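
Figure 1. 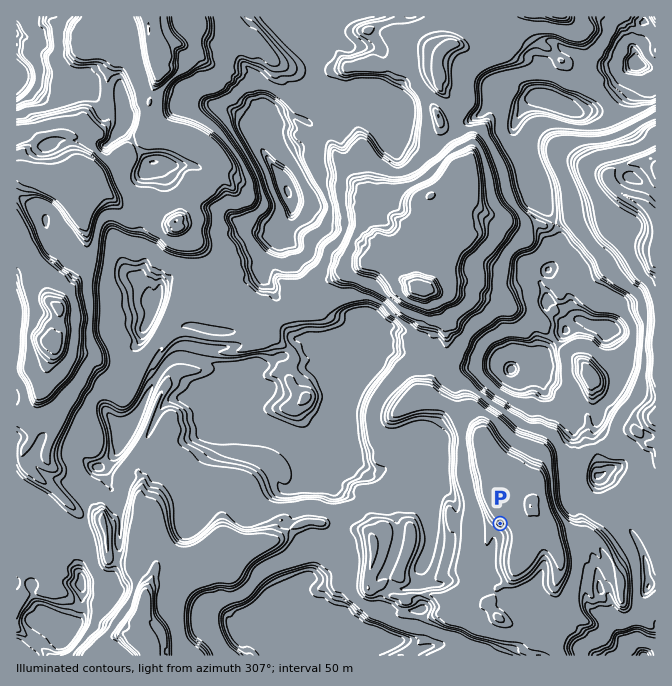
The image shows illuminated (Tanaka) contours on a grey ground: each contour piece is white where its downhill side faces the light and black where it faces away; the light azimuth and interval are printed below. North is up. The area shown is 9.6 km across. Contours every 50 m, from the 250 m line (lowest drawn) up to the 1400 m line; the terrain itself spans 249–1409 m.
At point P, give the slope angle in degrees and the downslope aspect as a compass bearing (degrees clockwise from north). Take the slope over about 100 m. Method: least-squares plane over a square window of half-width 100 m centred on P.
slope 32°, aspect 213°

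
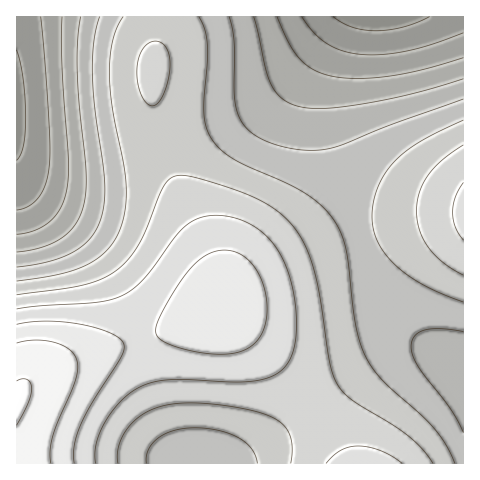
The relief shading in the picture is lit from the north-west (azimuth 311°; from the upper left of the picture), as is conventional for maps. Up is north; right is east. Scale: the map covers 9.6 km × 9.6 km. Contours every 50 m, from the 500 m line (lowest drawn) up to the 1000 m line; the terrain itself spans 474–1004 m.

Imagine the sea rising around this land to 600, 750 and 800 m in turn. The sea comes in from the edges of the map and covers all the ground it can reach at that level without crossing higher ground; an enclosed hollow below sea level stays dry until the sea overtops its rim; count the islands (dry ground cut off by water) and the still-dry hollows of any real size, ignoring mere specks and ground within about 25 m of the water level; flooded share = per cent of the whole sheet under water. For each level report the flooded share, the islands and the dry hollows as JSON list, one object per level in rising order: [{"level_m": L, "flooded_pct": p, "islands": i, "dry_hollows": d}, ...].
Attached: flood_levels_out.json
[{"level_m": 600, "flooded_pct": 10, "islands": 0, "dry_hollows": 0}, {"level_m": 750, "flooded_pct": 42, "islands": 0, "dry_hollows": 0}, {"level_m": 800, "flooded_pct": 64, "islands": 0, "dry_hollows": 0}]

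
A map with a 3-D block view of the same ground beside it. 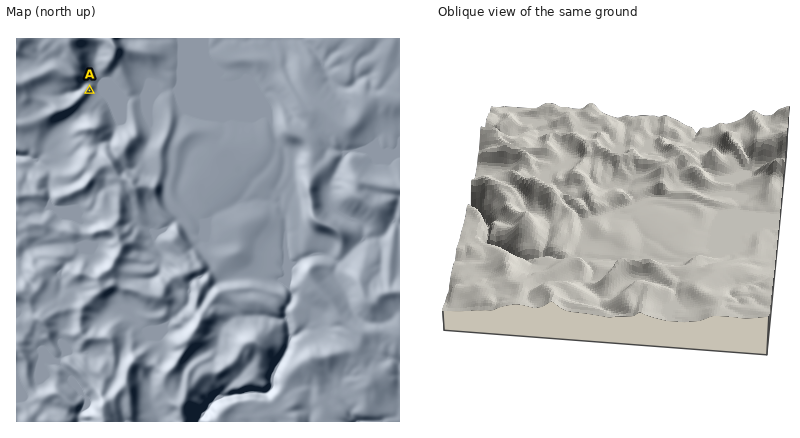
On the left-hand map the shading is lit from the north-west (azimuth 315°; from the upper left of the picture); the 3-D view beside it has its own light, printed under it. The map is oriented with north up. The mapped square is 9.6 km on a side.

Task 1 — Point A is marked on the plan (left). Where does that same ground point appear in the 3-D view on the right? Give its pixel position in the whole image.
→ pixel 743 160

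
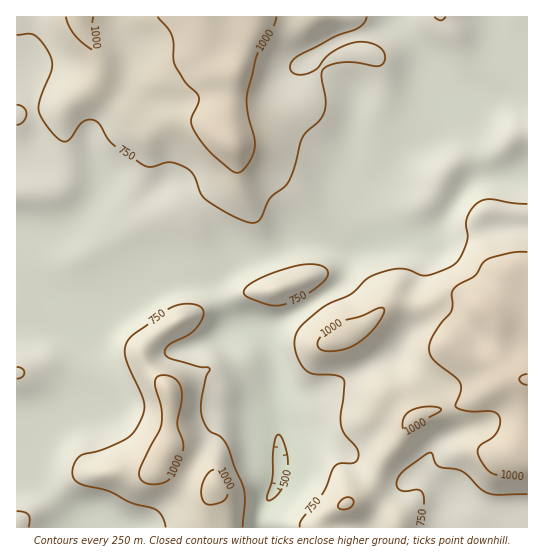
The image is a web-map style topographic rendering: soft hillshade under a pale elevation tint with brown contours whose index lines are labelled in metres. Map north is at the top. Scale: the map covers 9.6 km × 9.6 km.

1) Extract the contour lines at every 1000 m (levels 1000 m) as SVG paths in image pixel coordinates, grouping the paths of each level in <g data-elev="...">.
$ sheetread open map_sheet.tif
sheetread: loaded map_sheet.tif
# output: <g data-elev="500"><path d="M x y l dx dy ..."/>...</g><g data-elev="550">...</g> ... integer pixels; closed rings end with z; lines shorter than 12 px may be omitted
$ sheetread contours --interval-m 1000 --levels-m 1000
<g data-elev="1000"><path d="M339 509l6 0 6-2 3-4-1-4-4-2-6 2-5 6z"/><path d="M209 505l13-3 4-4 2-4 0-7-3-8-6-7-4-2-4 1-4 3-5 13 0 12 3 4z"/><path d="M146 483l13 1 10-5 14-29 0-8-6-19 5-22-1-11-4-10-10-5-8 1-4 5 1 8 5 18 1 14-2 9-20 40 0 8z"/><path d="M404 430l3 1 4-2 29-18 1-2-6-2-9 0-16 4-7 8-1 7z"/><path d="M322 350l7 1 12-1 16-7 11-8 8-9 8-12 0-5-6-1-16 8-17 4-7 3-15 11-4 5-1 7z"/><path d="M527 252l-16 1-24 6-4 4-8 12-20 12-3 6 1 12-2 6-17 23-4 8-1 7 1 6 4 5 21 17 5 6 1 7-6 15 1 2 13 4 24 1 4 1 2 4 1 8-3 8-6 5-10 7-3 4 0 6 7 11 5 6 5 3 32 3"/><path d="M66 17l3 9 6 10 10 9 9 5 2-3-4-18 1-12"/><path d="M158 17l10 12 4 6 2 8-1 16 2 7 10 16 14 15-1 6-7 16 2 10 8 12 10 12 19 16 7 4 4-1 5-5 8-16 1-10-7-28-1-19 10-39 15-25 4-13"/></g>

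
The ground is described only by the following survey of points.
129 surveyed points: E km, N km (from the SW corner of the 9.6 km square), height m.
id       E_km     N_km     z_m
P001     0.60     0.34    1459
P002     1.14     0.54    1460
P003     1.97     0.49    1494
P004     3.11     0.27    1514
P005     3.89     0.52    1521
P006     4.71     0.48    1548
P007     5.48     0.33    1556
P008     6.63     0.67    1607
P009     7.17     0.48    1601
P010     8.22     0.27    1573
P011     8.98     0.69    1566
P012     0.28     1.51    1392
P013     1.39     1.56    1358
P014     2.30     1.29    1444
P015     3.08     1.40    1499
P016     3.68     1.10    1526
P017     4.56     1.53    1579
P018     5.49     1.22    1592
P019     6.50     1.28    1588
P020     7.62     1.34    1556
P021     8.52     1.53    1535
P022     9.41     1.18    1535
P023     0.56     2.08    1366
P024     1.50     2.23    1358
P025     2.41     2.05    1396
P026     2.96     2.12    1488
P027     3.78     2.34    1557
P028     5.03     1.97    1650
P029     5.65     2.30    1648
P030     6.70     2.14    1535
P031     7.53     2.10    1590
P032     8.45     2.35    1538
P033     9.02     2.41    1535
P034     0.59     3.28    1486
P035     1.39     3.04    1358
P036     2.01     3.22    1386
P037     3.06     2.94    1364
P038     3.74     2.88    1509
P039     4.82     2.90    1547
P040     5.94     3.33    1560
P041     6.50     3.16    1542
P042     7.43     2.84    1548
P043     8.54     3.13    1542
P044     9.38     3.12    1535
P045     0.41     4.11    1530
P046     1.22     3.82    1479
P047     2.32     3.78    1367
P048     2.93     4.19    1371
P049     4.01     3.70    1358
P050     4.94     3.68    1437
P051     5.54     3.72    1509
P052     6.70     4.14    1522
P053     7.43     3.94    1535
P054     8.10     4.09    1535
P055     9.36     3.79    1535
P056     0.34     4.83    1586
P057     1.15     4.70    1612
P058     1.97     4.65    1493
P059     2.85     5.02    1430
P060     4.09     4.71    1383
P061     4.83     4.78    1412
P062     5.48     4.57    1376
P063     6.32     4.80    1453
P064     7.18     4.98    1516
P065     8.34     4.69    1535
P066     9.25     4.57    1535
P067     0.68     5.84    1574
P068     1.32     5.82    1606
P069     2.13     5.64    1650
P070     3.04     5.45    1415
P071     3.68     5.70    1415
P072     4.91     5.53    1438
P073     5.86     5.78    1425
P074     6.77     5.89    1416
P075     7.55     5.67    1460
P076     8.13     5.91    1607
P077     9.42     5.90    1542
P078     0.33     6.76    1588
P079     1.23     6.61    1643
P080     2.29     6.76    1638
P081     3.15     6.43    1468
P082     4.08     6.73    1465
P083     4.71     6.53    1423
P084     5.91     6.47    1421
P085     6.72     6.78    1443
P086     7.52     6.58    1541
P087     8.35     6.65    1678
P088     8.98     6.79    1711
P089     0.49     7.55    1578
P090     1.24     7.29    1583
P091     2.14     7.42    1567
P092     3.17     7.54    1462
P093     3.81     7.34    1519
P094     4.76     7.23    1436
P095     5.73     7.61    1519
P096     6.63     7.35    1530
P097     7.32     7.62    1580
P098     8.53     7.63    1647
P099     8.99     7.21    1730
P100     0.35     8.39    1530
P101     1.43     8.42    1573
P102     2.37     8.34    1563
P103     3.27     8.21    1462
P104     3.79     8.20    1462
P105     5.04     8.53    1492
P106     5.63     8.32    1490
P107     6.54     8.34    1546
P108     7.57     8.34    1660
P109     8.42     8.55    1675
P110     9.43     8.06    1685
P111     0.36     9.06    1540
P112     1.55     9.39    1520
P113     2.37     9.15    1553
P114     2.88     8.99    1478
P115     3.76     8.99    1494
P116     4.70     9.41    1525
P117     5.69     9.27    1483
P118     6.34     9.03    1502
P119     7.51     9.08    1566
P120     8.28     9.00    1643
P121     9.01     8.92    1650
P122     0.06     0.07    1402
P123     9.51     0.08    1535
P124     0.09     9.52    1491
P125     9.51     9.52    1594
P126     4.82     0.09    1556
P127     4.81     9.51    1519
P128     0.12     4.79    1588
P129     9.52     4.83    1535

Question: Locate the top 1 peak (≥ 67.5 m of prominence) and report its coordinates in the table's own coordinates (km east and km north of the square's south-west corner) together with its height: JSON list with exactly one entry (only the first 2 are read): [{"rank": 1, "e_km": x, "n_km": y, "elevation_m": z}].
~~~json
[{"rank": 1, "e_km": 8.99, "n_km": 7.11, "elevation_m": 1733}]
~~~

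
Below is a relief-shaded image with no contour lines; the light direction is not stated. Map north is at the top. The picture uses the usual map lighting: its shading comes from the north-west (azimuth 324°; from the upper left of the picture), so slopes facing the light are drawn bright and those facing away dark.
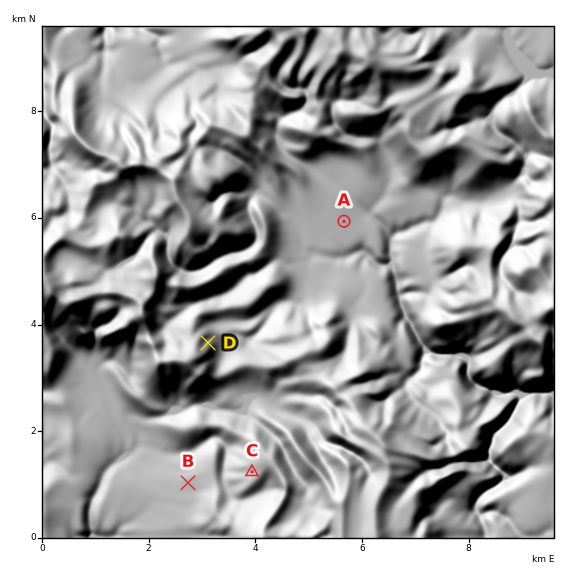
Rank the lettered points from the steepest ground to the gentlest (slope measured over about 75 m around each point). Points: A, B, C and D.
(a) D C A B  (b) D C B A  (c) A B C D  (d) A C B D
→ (b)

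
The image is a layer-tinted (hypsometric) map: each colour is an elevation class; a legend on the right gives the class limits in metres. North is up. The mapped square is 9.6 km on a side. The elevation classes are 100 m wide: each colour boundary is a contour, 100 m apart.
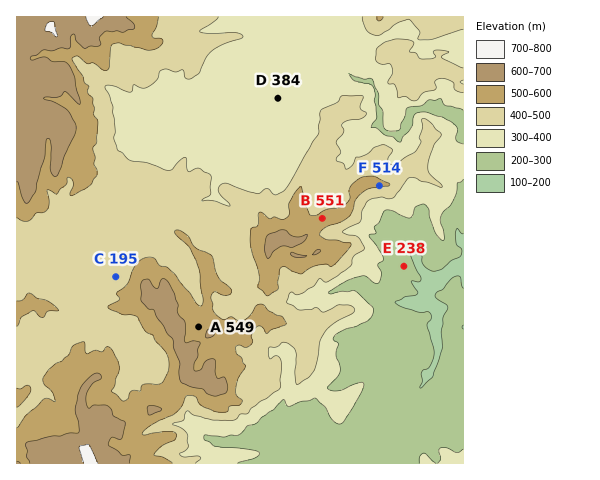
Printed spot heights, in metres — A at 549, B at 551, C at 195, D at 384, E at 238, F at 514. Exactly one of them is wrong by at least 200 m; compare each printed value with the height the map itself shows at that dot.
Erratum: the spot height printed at C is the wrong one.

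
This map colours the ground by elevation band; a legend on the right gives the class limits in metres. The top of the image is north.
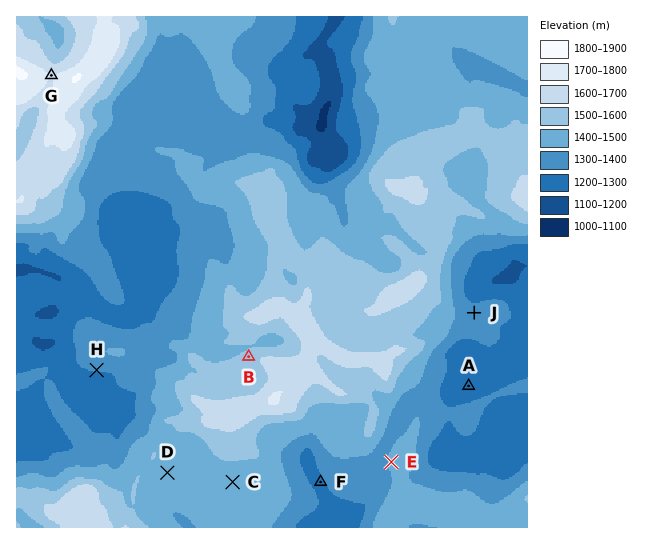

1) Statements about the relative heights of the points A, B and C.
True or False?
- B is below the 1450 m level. False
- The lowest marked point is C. False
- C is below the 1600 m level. True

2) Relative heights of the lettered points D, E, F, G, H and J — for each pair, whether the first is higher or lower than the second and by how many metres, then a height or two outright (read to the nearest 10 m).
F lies lower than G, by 410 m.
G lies higher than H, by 380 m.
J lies lower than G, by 360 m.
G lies higher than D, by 270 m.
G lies higher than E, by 260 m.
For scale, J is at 1330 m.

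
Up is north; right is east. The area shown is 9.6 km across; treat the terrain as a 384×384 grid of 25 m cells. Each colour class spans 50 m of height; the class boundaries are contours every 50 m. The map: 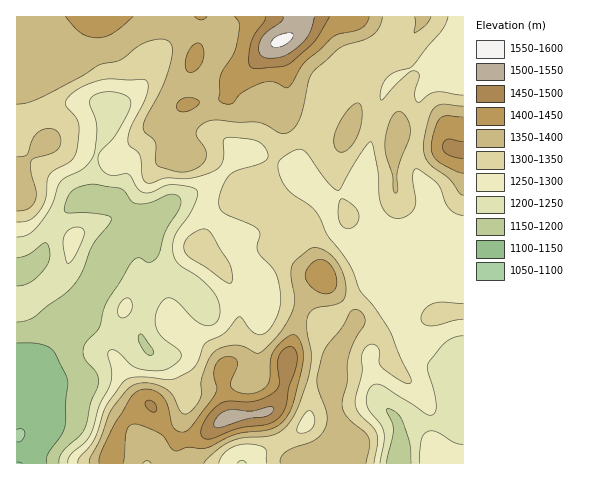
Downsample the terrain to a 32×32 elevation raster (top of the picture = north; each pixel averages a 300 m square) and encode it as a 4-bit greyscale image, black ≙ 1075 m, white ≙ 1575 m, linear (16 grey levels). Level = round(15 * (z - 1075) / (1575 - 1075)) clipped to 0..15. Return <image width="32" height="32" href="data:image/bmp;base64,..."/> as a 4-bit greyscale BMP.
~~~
<image width="32" height="32" href="data:image/bmp;base64,Qk12AgAAAAAAAHYAAAAoAAAAIAAAACAAAAABAAQAAAAAAAACAAATCwAAEwsAABAAAAAAAAAAAAAAABEREQAiIiIAMzMzAERERABVVVUAZmZmAHd3dwCIiIgAmZmZAKqqqgC7u7sAzMzMAN3d3QDu7u4A////ABI1eaqYmZl2ZomZmZdDRmYRI1eqmZqrmHd4iZqYU0ZlESI1mqqqrMu6mHeZh1RVVRESNYqruZvd3cl3mHVEVVURIjRpq6iJu7zLiJhlRWZVESIzV5mHiaqZu5iYdVZmVREiNFZmZniqmbyYmHZ3ZVUiIzRVVEVompm8qJl3d2VVIiM0VURWZ4iIm5iZd3ZmVTMzNEVEZ2Znd4mXiYd2ZmZEMzNFVWZVV3Z4mHiHZnd3VEMzRVRVVFZ2aJmYh2Znd0RUMzRUVUVnZmiaqHZmZmY0VUM0RFVWd2Z4m6h3ZmZmQ0VTM0RFZ3dneJqXZ2ZmZkRFVDMzRnd2Z3iIdmZmZmZlRVQzM0V3dmd4h3dmZmZmdkRERDM0Znd3iId3dmdmZphUMzNENFZ3iIh2d3Z4dneYZEM0VVRWd4iHZndmiHZ4mHVUVWd3d3d3dmZ3Zoh3iYiHZWZomZh3d3Znd3eIeKuIiHVmeJmYdmd3d4h3iYm7iIh2VniZmHd3iHeJh4mJu4iHdVV5mZiIiJmHiYeJiKqId2VFaJqqqpmqh3iHeHiYmYdmVWeaqqqpqpd3h3d3d5mZh3d3iaqqqqqYd3d3dmaZmpiIh4mqqrzLqYd4h3dmmZmZmYiJqpq97bqYeIh3ZpmZqqmYiZqarO7bqZiIh2aZmqqqmZmqqqvN7Luph4h2"/>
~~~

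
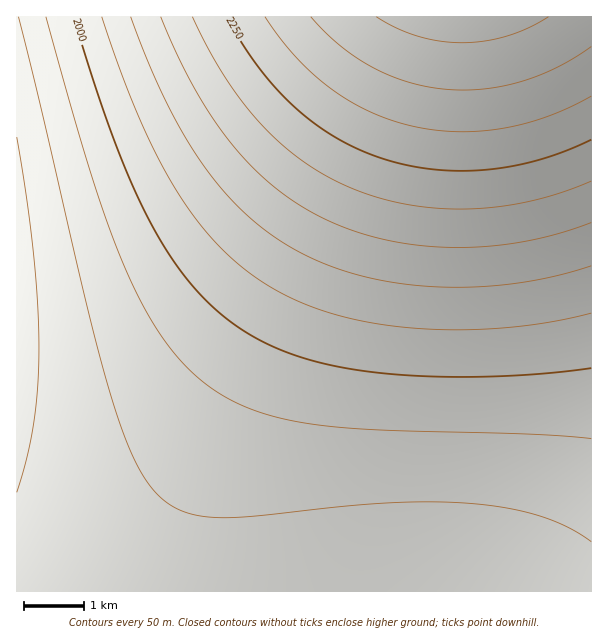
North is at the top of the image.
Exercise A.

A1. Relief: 1830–2420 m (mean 2040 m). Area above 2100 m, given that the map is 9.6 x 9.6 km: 28.3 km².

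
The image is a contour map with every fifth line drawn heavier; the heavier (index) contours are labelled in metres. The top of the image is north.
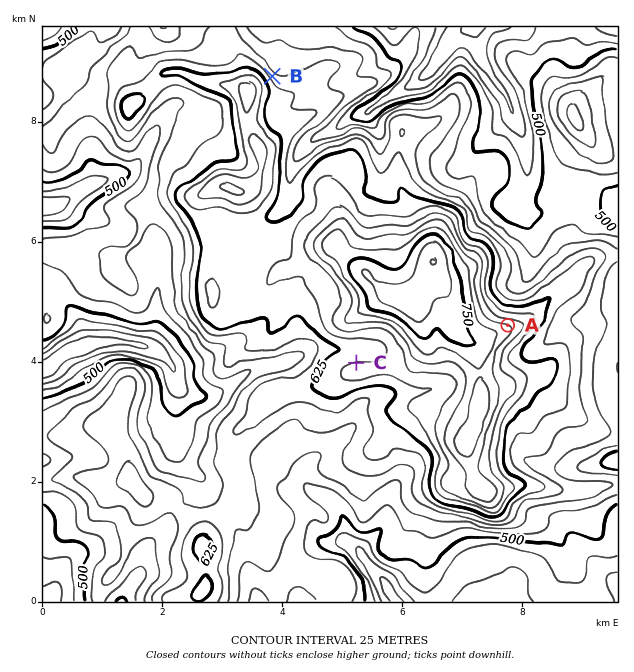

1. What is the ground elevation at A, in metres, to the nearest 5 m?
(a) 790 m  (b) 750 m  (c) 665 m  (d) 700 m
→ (d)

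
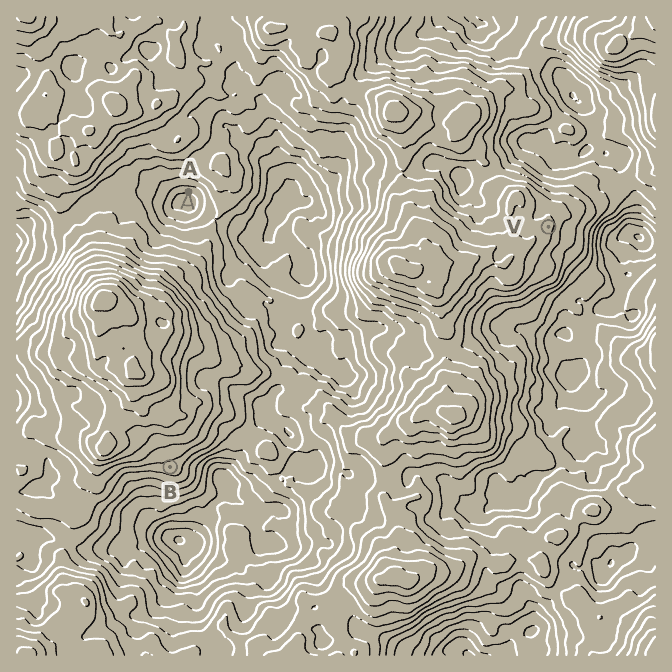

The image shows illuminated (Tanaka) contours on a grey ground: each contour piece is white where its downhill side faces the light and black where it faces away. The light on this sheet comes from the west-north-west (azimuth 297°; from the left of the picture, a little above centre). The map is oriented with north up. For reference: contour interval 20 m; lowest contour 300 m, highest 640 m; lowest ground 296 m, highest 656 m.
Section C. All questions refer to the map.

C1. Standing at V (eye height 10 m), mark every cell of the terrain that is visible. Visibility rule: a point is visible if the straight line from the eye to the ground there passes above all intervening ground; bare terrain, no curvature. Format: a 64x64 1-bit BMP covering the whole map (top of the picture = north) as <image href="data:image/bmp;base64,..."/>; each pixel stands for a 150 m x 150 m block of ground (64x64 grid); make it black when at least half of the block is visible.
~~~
<image width="64" height="64" href="data:image/bmp;base64,Qk0+AgAAAAAAAD4AAAAoAAAAQAAAAEAAAAABAAEAAAAAAAACAAATCwAAEwsAAAIAAAAAAAAA////AAAAAAAAAAAAAAAAfwAAAAAAAAAfAAAAAAAAAB8AAAAAAAAAHwAAAAAAAABvAAAAAAAAAM8AAAAAAAAAhwAAAAAAAAAGAAAAAABwAAAAAAAAAD34AAAAAAAAB/gAAAAAAAADuAAAAAAAAAH/AAAAAAAAAP8AAAAAAAAAe8AAAAAAAAAf8AAAAAAAAA/+AAAAAAAAB/4AAAAAAAAD/wAAAAAAAB/9AAAAAAAAH/8AAAAAAAAefwAAAAAAAd/vAAAAAAAB//8AAAAAAB9z/wAAAAAAP5H/AAAAAAAf4P8AAAAAAA/g+wAAAAAAB/B3AAAAAAAB4H8AAAAAAAAA/wAAAAAAAAD/AAAAAAAAAP8AAAAAAAAA/wAAAAAAAAB/AAAAAAAAAA8AAAAAADAATwAAAAAAIAAHAAAAAAAkOAcAAAAAAFouAwAAAAAAP2EBAAAAAAB8/wEAAAAAAHxvAQAAAAAAeH8DAAAAAABgf4MAAAAAAEB4HwAAAAAAAAAPAAAAAAAAAA8AAAAAAAAADwAAAAAAAAAHAAAAAAAAAB8AAAAAAAAD/wAAAAAGAAf/AAAAAAcH/H8AAAAAAwf8PwAgAAAAAeB/AAAAAAAA4H8AAAAAAAAg/wAAAAAAAAP/AAAAAAAAD/8AAAAAAAAP/wAAAAAAAA/HAAAAAAAAAINgAAAAAAAAAw=="/>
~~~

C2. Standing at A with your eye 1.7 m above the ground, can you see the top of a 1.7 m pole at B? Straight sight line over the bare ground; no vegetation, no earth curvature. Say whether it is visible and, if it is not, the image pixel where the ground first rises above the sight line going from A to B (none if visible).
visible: false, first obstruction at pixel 187 221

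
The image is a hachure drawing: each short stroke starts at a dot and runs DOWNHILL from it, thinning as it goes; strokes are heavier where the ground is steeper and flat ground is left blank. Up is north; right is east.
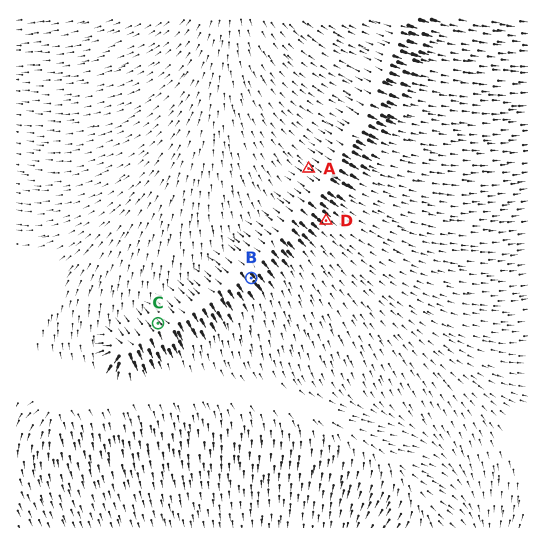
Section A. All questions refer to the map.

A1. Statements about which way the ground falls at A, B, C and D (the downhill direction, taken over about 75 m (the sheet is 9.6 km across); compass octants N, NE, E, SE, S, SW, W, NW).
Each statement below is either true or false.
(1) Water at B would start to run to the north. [false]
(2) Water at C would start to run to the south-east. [false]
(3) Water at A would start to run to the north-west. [true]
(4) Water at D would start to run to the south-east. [true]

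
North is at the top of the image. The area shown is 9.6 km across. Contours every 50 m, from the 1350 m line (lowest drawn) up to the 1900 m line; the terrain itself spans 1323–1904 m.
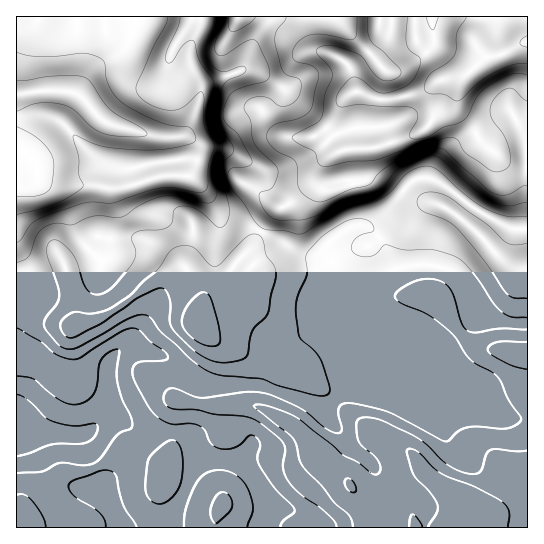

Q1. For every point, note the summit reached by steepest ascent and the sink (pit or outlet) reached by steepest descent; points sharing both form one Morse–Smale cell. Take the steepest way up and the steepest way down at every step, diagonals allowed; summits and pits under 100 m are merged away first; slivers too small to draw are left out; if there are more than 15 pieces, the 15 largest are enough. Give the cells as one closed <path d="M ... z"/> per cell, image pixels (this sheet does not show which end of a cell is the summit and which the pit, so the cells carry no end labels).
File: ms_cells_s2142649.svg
<path d="M527 16l-510 0-1 258 19-1 27-9 3 3 10 32 0 26 2 0 20-5 13-7 45-33 15-8 15-4 16 23 2 11-4 21 5 11 0 9-5 11-15 17 11 10 11 4 59 2 37 13 20 12 29-29 7-4 7 0 20 8 21 1-13-22-9-5 3-3 0-17-6-12-26-30 5-9 9-7 26-14 16-4 22 0 12 3 9 4 9 9 18 34 25 8 22 0z"/><path d="M433 265l-22 0-16 4-26 14-14 15 1 4 25 27 6 12 0 17-3 3 9 5 13 22-21-1-20-8-7 0-7 4-29 29-20-12-37-13-59-2-11-4-12-9-10 15 3 12 30 6 48 0 37 19 56 55 20 28 6 21 154 0 1-203-22-2-25-8-18-34-9-9z"/><path d="M62 264l-27 9-19 2 0 252 295 1 0-7-9-8-21-5-10 0-18-31-12-14-40-7-8-17-4-4-8-3-24 0-15 3-27-16-16 2 6-11 3-11 1-37 12-14 4-3 6 0 30 10 24 16 18-24 1-13-5-11 4-26-4-11-11-15-3-3-4 0-11 4-23 13-37 28-13 7-22 5 0-26-10-32z"/><path d="M131 345l-6 0-4 3-12 14-1 37-7 21 18 0 23 15 15-3 24 0 8 3 4 4 8 17 40 7 12 14 18 31 10 0 21 5 9 8 2 7 59-1-1-10-11-20-13-18-50-51-27-16-16-7-48 0-29-5-4-13 11-16-11-10-12-6z"/>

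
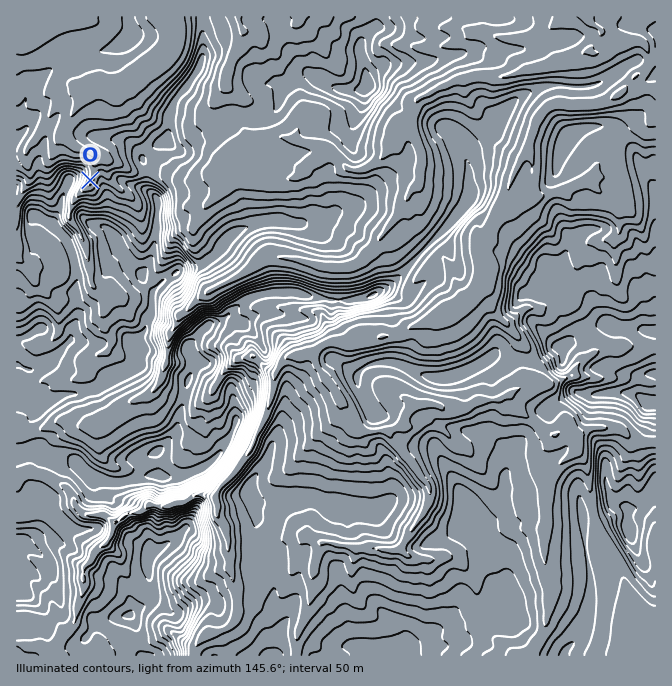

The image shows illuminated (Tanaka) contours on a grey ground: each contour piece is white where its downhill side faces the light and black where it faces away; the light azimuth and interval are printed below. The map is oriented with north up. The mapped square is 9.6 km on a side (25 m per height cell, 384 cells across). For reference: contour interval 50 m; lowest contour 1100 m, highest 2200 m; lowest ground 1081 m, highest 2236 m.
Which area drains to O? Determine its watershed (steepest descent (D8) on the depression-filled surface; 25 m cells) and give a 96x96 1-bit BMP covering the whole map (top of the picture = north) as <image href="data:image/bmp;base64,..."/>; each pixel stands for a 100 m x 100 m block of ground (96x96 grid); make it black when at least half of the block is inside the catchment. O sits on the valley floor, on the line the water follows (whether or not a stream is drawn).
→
<image width="96" height="96" href="data:image/bmp;base64,Qk2+BAAAAAAAAD4AAAAoAAAAYAAAAGAAAAABAAEAAAAAAIAEAAATCwAAEwsAAAIAAAAAAAAA////AAAAAAAAAAAAAAAAAAAAAAAAAAAAAAAAAAAAAAAAAAAAAAAAAAAAAAAAAAAAAAAAAAAAAAAAAAAAAAAAAAAAAAAAAAAAAAAAAAAAAAAAAAAAAAAAAAAAAAAAAAAAAAAAAAAAAAAAAAAAAAAAAAAAAAAAAAAAAAAAAAAAAAAAAAAAAAAAAAAAAAAAAAAAAAAAAAAAAAAAAAAAAAAAAAAAAAAAAAAAAAAAAAAAAAAAAAAAAAAAAAAAAAAAAAAAAAAAAAAAAAAAAAAAAAAAAAAAAAAAAAAAAAAAAAAAAAAAAAAAAAAAAAAAAAAAAAAAAAAAAAAAAAAAAAAAAAAAAAAAAAAAAAAAAAAAAAAAAAAAAAAAAAAAAAAAAAAAAAAAAAAAAAAAAAAAAAAAAAAAAAAAAAAAAAAAAAAAAAAAAAAAAAAAAAAAAAAAAAAAAAAAAAAAAAAAAAAAAAAAAAAAAAAAAAAAAAAAAAAAAAAAAAAAAAAAAAAAAAAAAAAAAAAAAAAAAAAAAAAAAAAAAAAAAAAAAAAAAAAAAAAAAAAAAAAAAAAAAAAAAAAAAAAAAAAAAAAAAAAAAAAAAAAAAAAAAAAAAAAAAAAAAAAAAAAAAAA8AAAAAAAAAAAAAAD/wAAAAAAAAAAAAAD/+AAAAAAAAAAAAAD//gAAAAAAAAAAAAD//4AAAAAAAAAAAAAP/8AAAAAAAAAAAAAH/+AAAAAAAAAAAAAD/+AAAAAAAAAAAAAB/8AAAAAAAAAAAAAA/8AAAAAAAAAAAAAA/+AAAAAAAAAAAAAAf/AAAAAAAAAAAAAAf/AAAAAAAAAAAAAAf/AAAAAAAAAAAAAAf/gAAAAAAAAAAAAAf/gAAAAAAAAAAAAAf/gAAAAAAAAAAAAAf/AAAAAAAAAAAAAAf+AAAAAAAAAAAAAAf+AAAAAAAAAAAAAAf8AAAAAAAAAAAAAAf4AAAAAAAAAAAAAA/wAAAAAAAAAAAAAA/wAAAAAAAAAAAAAA/gAAAAAAAAAAAAAB/AAAAAAAAAAAAAAD/AAAAAAAAAAAAAAD/AAAAAAAAAAAAAAD/AAAAAAAAAAAAAAB/AAAAAAAAAAAAAAB/AAAAAAAAAAAAAAB/AAAAAAAAAAAAAAA+AAAAAAAAAAAAAAA4AAAAAAAAAAAAAAAAAAAAAAAAAAAAAAAAAAAAAAAAAAAAAAAAAAAAAAAAAAAAAAAAAAAAAAAAAAAAAAAAAAAAAAAAAAAAAAAAAAAAAAAAAAAAAAAAAAAAAAAAAAAAAAAAAAAAAAAAAAAAAAAAAAAAAAAAAAAAAAAAAAAAAAAAAAAAAAAAAAAAAAAAAAAAAAAAAAAAAAAAAAAAAAAAAAAAAAAAAAAAAAAAAAAAAAAAAAAAAAAAAAAAAAAAAAAAAAAAAAAAAAAAAAAAAAAAAAAAAAAAAAAAAAAAAAAAAAAAAAAAAAAAAAAAAAAAAAAAAAAAAAAAAAAAAAAAAAAAAAAAAAAAAAAAAAAAAAAAAAAAAAAAAAAAAAAAAAAAAAAAAAAAAAAAAAAAAAAAAA="/>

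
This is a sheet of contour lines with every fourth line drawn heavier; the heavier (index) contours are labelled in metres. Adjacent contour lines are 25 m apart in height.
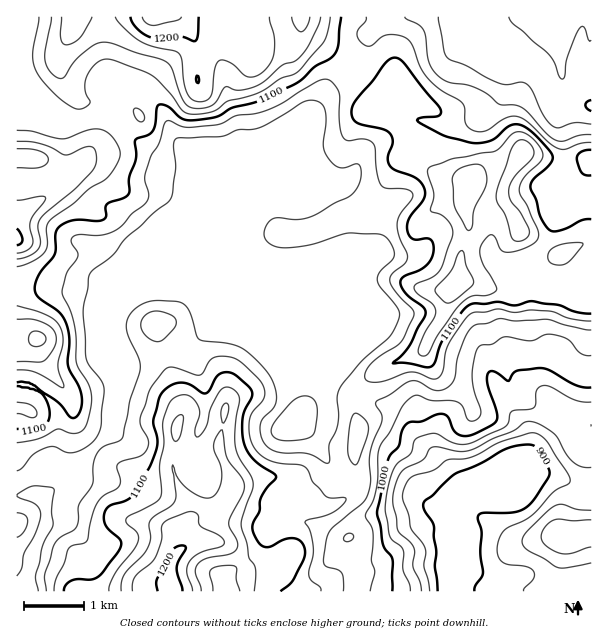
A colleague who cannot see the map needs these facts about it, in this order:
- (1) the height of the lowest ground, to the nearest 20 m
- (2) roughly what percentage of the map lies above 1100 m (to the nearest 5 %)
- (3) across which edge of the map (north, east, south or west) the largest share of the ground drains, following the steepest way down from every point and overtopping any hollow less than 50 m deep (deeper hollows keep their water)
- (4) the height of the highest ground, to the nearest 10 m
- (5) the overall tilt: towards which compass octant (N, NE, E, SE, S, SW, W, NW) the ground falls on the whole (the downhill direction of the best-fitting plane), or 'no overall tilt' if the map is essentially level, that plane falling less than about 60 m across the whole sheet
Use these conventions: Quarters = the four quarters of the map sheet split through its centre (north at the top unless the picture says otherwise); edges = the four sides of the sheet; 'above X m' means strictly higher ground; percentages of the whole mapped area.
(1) The lowest ground is at about 880 m.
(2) Roughly 35 % of the ground is higher than 1100 m.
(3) Drainage is mainly to the south: more ground falls towards that edge than towards any other.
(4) The highest ground is at about 1230 m.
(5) Overall the map slopes down towards the south-east.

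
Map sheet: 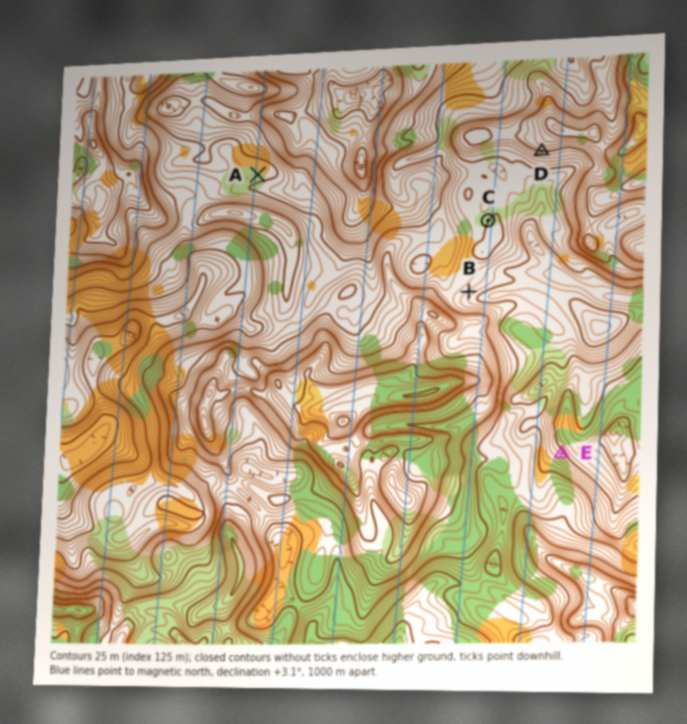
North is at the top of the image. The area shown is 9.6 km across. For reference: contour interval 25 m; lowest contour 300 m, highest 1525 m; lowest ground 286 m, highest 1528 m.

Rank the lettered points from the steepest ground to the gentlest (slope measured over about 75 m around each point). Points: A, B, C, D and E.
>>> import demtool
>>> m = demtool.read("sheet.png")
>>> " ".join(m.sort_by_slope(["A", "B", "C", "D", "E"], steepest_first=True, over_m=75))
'D E B C A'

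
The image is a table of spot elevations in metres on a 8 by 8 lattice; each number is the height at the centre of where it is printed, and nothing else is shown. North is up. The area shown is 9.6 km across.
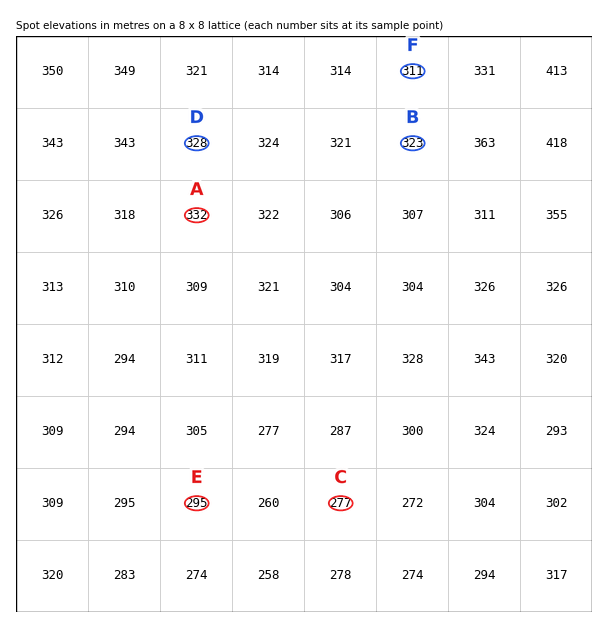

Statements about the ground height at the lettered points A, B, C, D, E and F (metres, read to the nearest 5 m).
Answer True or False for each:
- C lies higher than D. False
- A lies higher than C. True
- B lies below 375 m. True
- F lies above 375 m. False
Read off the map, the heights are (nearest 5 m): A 330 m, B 325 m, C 275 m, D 330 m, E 295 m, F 310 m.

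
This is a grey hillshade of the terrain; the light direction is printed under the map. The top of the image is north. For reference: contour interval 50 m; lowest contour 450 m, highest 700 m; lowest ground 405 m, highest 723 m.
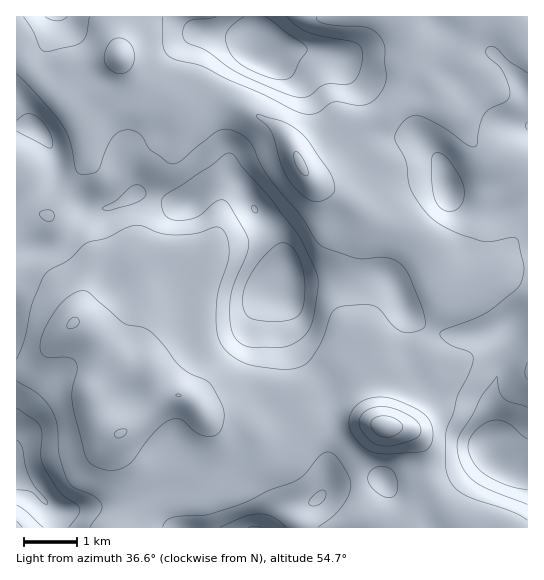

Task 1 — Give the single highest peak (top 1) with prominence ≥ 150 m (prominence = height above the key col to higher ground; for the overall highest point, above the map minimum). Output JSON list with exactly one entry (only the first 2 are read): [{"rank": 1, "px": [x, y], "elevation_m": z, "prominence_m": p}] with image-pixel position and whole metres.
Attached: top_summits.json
[{"rank": 1, "px": [386, 426], "elevation_m": 723, "prominence_m": 318}]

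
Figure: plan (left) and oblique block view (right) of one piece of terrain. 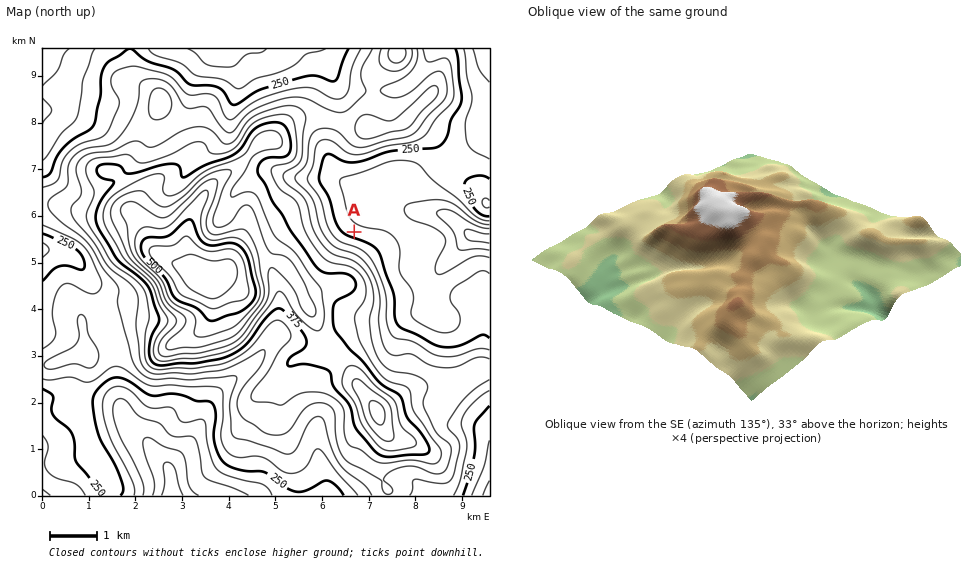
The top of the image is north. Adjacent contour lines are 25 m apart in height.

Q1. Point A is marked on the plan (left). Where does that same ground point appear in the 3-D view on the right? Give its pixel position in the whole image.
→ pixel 815 268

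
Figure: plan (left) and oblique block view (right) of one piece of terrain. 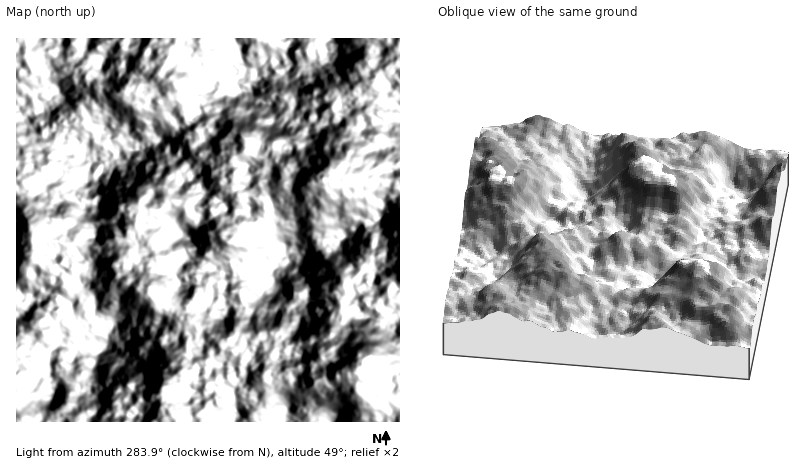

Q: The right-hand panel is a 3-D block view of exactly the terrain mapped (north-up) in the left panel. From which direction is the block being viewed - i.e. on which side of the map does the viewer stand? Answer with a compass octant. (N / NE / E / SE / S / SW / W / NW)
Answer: W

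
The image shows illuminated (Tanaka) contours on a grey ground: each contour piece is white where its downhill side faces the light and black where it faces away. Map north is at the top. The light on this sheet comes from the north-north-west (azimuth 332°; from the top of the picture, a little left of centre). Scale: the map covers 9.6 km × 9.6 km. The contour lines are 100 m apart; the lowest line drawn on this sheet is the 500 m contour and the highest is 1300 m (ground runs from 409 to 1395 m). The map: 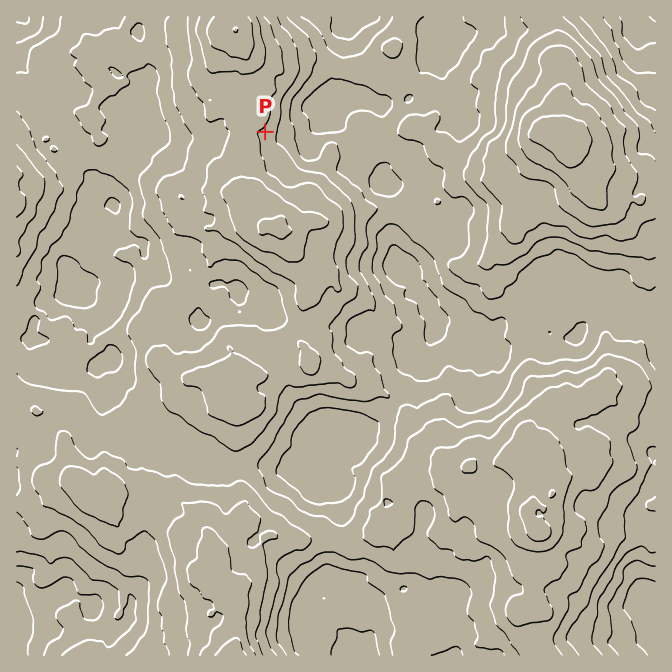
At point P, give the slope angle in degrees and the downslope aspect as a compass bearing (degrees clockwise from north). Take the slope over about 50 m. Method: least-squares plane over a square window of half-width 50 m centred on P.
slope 20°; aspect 125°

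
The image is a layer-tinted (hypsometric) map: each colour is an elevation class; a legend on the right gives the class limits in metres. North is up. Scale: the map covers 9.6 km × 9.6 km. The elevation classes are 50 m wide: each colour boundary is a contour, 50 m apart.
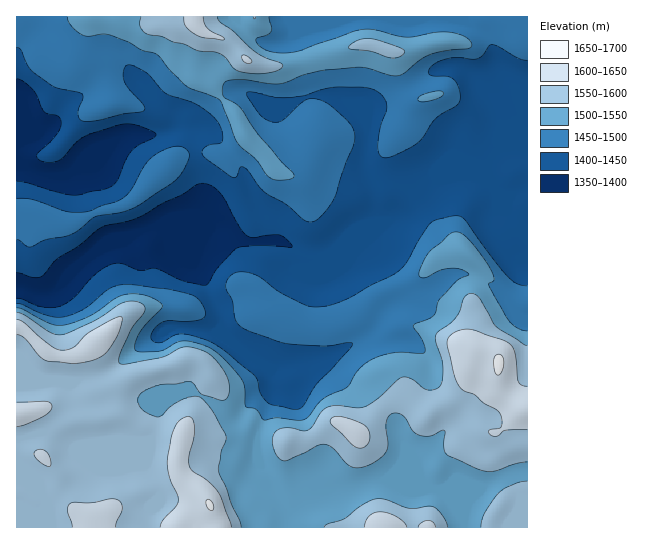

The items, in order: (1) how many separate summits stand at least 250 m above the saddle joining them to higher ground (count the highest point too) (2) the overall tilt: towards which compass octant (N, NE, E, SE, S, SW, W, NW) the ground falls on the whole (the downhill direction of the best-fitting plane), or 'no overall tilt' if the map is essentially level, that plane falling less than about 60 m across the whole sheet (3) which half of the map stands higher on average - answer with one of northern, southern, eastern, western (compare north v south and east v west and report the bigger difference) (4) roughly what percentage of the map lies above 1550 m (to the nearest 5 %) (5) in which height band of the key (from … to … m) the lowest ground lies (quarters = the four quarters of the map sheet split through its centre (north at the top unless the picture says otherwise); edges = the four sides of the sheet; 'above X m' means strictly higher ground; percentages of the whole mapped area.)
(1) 1 summit rises at least 250 m above its surroundings.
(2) On the whole the ground falls towards the north.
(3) On average the southern half of the map is the higher ground.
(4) About 25 % of the map lies above 1550 m.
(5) The lowest point is somewhere between 1350 and 1400 m.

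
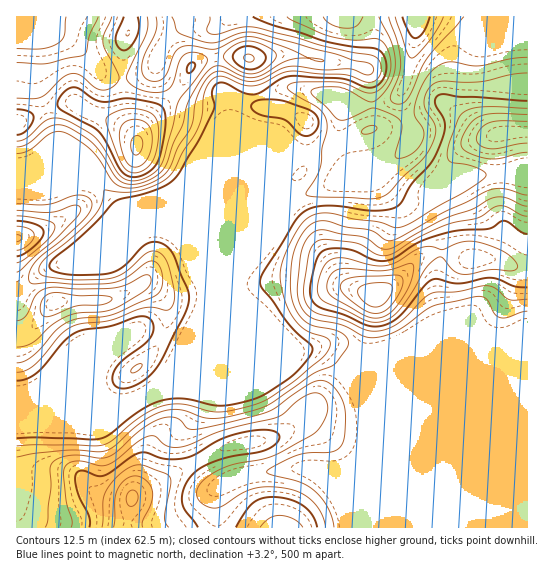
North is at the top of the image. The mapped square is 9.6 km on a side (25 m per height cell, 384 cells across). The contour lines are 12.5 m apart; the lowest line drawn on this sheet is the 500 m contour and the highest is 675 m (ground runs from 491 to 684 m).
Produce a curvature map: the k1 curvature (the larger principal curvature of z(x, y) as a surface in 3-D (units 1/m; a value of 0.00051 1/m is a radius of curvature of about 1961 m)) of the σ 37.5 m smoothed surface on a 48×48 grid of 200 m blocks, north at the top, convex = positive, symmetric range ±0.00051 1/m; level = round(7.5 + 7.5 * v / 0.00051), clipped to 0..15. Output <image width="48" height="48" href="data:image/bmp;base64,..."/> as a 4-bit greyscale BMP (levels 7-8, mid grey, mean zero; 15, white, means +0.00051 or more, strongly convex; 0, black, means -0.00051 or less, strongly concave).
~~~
<image width="48" height="48" href="data:image/bmp;base64,Qk32BAAAAAAAAHYAAAAoAAAAMAAAADAAAAABAAQAAAAAAIAEAAATCwAAEwsAABAAAAAAAAAAAAAAABEREQAiIiIAMzMzAERERABVVVUAZmZmAHd3dwCIiIgAmZmZAKqqqgC7u7sAzMzMAN3d3QDu7u4A////AHd3d3eKuXeIiIiIiIiamYh3iIiIiIh3iHeIiIiKyoiIiIiIiZmamIiIiIiIiIiIiHiIiZmKypiId3iZmZmZmIiIiIiIiIeIiHd3iamay6mYd3eJmZiZiIiHiIiIiHiIiId3i7qZu5qqh3d4iIiIiHeIiIiIh4iIiIiavcqZuomruod3iId3eIiHiIiIiIiIiKu83LqYq4iKzcuYiId3iJiHiIh4iIiIiKqpmYiIq6d3m97t3LmYmZiIiIeIiIiIiHiHiHZnnLl3eKvd3cupmYiIiIeIiIiIiHiHiHd3itypmZmaq6qYiIiIiHiIiIiIiHiHeId4iK3dupiJqrqpiYiIeIiIiIiIiIiIeIeIiJmqqHZ3ebzKmZiIiIiIiIiIiIeHiHiamIiIiHd3d4vMqYiHiIiIiIiIiJiIiIisuYiIiId3d3ecuYd4iIiIiIiIiKmIiIib3aiIiIh4iHd6uod3h3iHh4eHeKqId4iJrdqIiIh4h3d5mqh3iIiIiIiIiKuYd3eIicyIiIiIiHdoiJqIiIiIiIiIiJu4d3eId6ynd4h4h3eJh4mZiIiIiIiIiKvJZmiIdnu4eIh4iIiah2erqYh3h4iIh5vch3iZdnq5iIiHeIibl3esyph3d3iahnne3d3cmIqpiIh3d4mruqvN2ph3d3eKl3nP/////KqpmIiIiImrzM3d3Jh3iHd5qJvMzMzO/7qpmIiJmYmau83d78mImYdomLmZd3dnvtqYeIiJmZiImru7z/uIq7mJqtl3Z3d2e+uHd4eIiZiJq6mYjP2ZmszMyulnd3d3edyYh4iHeJmZupmXZ9/amqvLmP7JiIh3ibuYiIiHd4iaupmnVp38qpmIh///yIiIiJmIiIiId3ibuXiqd4i8qZmIiLze/ZiIeIiIiIiIh3ibuXeJl3eJqZmaqpiK3+uHeIiIiIiIiIiaqZh4mXeImZmbqYd3nO24eIiHh3eIeIiJiIh3iJmIiIirl4d3iaq8uYiIiIiIeIiIh3h3eJqYd3iah4d3iIed/KqoiIiIeJqph3d3eJq5d3iYh4iIh3eL/ty5iIiIeIiqiHd3iIi7l3iIh5iId3d77suYeIiHd3eZiId4iIeLuYiYd7mHd3ec3cmHiIiIh3eJiJiIiHd5u7qph8p1Z3m7vNqYmHeIh3ebmJqYmIdnmru7zOyXaKu7u8uZqHd4iHesupq7qodnmZq83c7cvN26qruYmpd5qqveyXiaqqmJqqqqqpq93duZmJu5iKuqvMzLqHeKl5u7upmIh4d5q6d4mIrNuGd4mZmHd3etpmm7qIiId4d4m4ZpqHev9zSLuXeId2fPyHi7h3iIiJmImpd6uGaO/Had2nZ6u97/2oiqiIiZmZmZiZd6yGaL//////7////+6pmaiHeIiYd3iIiKyXeczf///////tus2oiamHd4iId3d4mr2oiap3m8u7uph3d62od6qXd4iId3eIia3JmIh2eaqHiId3d6yYd5qoiIiIh4iId5zJmYmZh4mHeId3eLyHd4mZmZmQ=="/>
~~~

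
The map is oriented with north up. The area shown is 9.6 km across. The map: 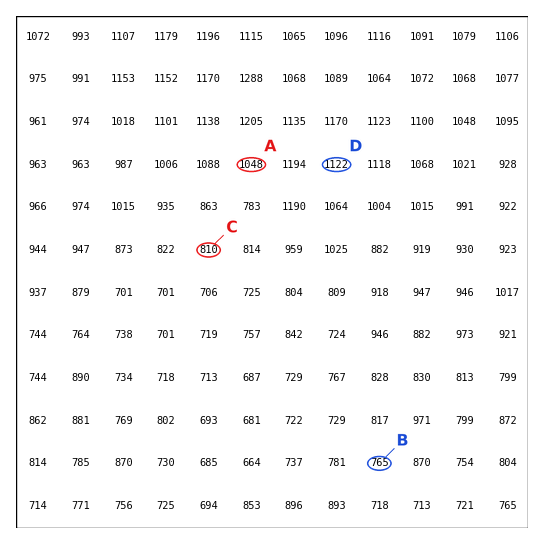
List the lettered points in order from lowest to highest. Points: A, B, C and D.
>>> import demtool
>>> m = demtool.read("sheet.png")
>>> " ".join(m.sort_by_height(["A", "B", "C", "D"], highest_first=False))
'B C A D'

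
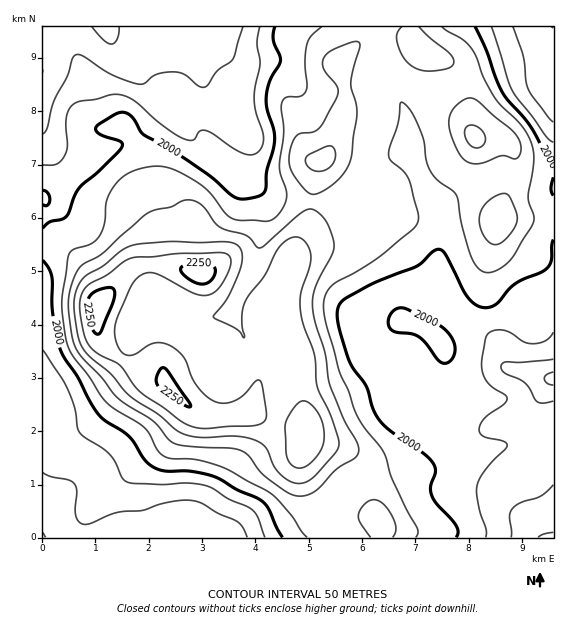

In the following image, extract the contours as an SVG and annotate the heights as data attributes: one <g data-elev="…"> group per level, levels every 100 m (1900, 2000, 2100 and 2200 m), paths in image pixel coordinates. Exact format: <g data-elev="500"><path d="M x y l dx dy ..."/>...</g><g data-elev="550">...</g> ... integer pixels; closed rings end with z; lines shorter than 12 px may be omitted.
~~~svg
<g data-elev="1900"><path d="M511 537l-1-21 2-7 9-7 20-6 12-11"/><path d="M43 473l9 4 17 3 6 4 2 8-1 23 2 6 5 3 8-1 26-11 24-1 25-8 23-3 12 3 16 10 20 8 6 6 4 10"/><path d="M553 401l-10 2-6-1-12-19-20-10-3-2-1-4 1-3 3-2 16 0 32-3"/><path d="M553 122l-20-24-5-9-5-33-10-29"/><path d="M243 27l-10 32-16 12-9 14-4 2-7-2-13-11-9-2-16 2-6 2-9 8-8 0-24-9-28-18-8-2-4 4-5 17-13 24-7 28-4 6"/></g><g data-elev="2000"><path d="M456 537l2-5-2-7-19-21-6-9 0-10 5-14-3-8-11-11-35-24-12-15-9-26-13-19-5-11-10-33-1-9 1-8 7-8 24-14 48-19 15-14 7-3 3 2 3 3 18 35 6 10 11 8 11 0 7-4 11-14 7-6 25-11 6-4 4-8 1-15 1-5"/><path d="M442 363l3 0 4-1 4-5 2-5-1-9-7-11-10-8-30-15-7-1-7 3-5 9 1 5 2 4 5 3 15 2 8 3 6 6 12 16z"/><path d="M43 260l6 8 3 8 0 35 8 37 39 67 6 6 24 15 16 24 10 8 10 3 24 0 22 4 9 4 17 11 23 10 8 8 9 20 6 9"/><path d="M43 204l4 1 3-5-2-7-5-3"/><path d="M553 196l-2-8 2-11"/><path d="M553 169l-22-42-29-35-16-43-11-22"/><path d="M275 27l-2 13 8 20-2 5-9 15-3 13 0 14 7 22 1 11-8 31-1 18-3 5-6 3-12 2-6 0-6-3-21-19-23-15-45-27-15-20-4-2-5-1-21 12-3 5 5 6 19 6 2 3-1 4-22 23-20 17-5 8-7 20-6 3-12 3-6 6"/></g><g data-elev="2100"><path d="M393 537l2-4 1-5-4-12-9-13-10-3-5 1-5 4-5 11 2 7 11 14"/><path d="M297 496l10-1 9-4 20-21 20-13 3-6-2-8-13-23-14-35-5-32-12-41 0-12 2-11 16-33 3-8-1-9-5-15-5-7-7-6-5-2-4 1-11 7-32 29-5 2-12-12-22-6-6-4-15-19-9-6-11-1-12 7-23 5-28 23-18 18-20 11-6 8-7 17-2 15 4 31 4 14 7 10 18 18 16 20 36 24 19 21 12 4 45 2 12 3 8 5 10 15 7 6 21 15z"/><path d="M492 244l5 0 7-3 8-9 5-9 0-7-2-7-6-13-4-3-8 2-8 5-6 7-3 7-1 7 2 10 6 9z"/><path d="M310 193l7 1 15-9 12-12 6-12 7-48-1-9-5-21 2-14 7-22-1-4-2-1-6 0-16 7-7 4-4 4-1 10 3 6 11 14 1 5-1 5-18 31-6 4-14 2-4 4-4 7-2 14 2 10 9 15z"/><path d="M469 163l12 0 22-7 13 3 4-4 1-6-2-9-6-8-34-30-8-4-7 2-9 7-5 8-1 8 2 12 6 15 6 8z"/><path d="M402 27l-5 6 0 8 5 14 7 9 8 5 10 2 16-1 8-3 3-6-3-6-22-18-10-10"/></g><g data-elev="2200"><path d="M298 468l7-1 10-8 6-10 3-10-1-14-4-10-7-10-8-4-4 1-5 5-7 10-3 8 2 32 4 7z"/><path d="M198 428l54-2 11-3 3-4 0-6-5-32-2-1-3 1-12 14-9 6-10 2-9-1-9-6-10-9-5-10-7-18-9-10-11-5-9-1-8 2-13 9-10 1-5-5-4-7-1-9 0-9 16-38 4-7 6-5 7-2 8 1 37 19 8 2 7 0 8-4 8-10 6-14 0-10-5-4-8 0-40 1-48 5-22 16-18 9-6 8-3 8 0 9 5 30 4 7 7 6 24 13 14 20 8 8 41 29z"/></g>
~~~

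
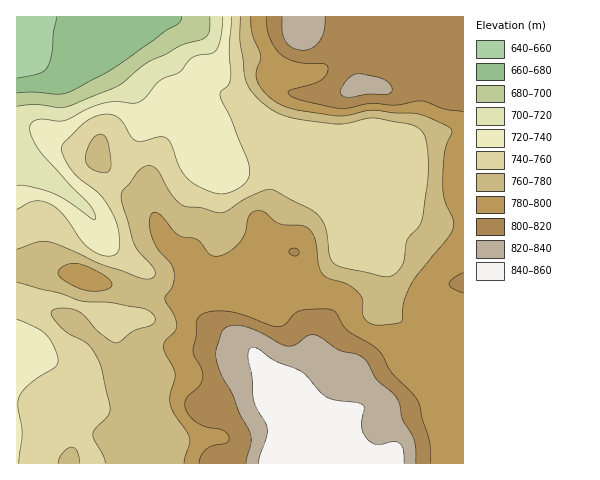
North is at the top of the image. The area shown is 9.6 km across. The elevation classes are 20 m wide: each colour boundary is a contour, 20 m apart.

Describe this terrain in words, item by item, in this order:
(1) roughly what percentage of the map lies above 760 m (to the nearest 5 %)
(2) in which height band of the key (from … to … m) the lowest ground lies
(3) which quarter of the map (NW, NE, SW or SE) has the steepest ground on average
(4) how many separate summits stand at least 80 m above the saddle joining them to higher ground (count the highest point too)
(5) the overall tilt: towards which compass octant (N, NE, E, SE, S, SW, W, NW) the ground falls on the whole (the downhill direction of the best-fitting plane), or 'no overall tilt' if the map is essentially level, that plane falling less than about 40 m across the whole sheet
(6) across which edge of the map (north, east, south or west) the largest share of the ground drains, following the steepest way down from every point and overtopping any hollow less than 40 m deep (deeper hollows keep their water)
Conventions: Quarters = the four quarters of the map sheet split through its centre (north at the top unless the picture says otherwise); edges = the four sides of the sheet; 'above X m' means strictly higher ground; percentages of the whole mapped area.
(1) About 60 % of the map lies above 760 m.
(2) The lowest ground lies in the 640–660 m band.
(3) Slopes are steepest in the north-west quarter.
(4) There is 1 summit with 80 m or more of prominence.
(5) On the whole the ground falls towards the north-west.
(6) Most of the ground drains across the northern edge.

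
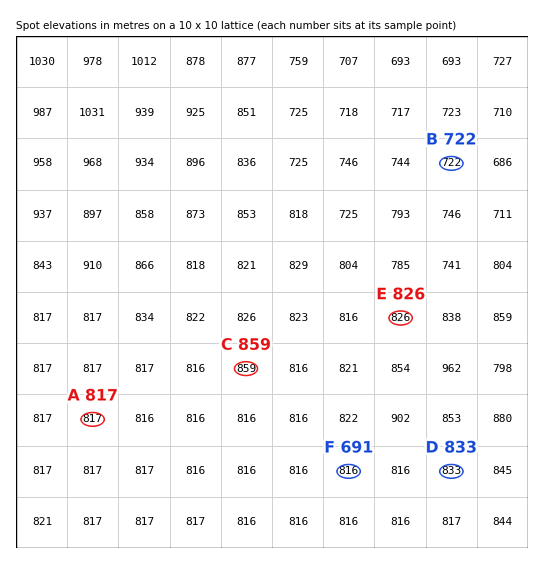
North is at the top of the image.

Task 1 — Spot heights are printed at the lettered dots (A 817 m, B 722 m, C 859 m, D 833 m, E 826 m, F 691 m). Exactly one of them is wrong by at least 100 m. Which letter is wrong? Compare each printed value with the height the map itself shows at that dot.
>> F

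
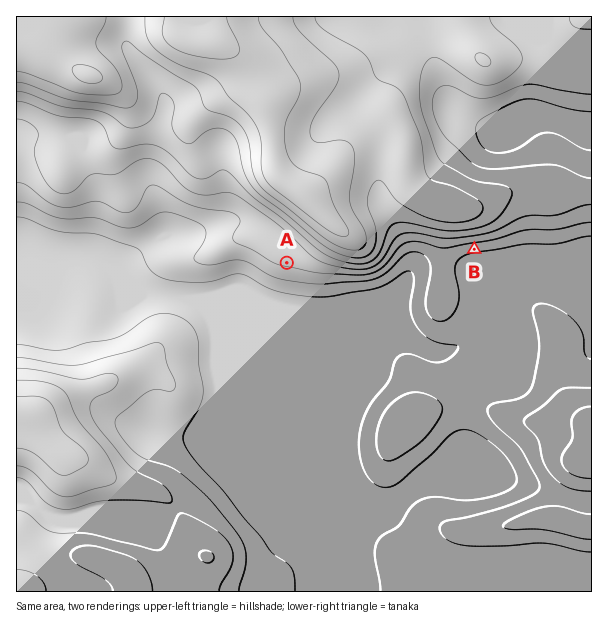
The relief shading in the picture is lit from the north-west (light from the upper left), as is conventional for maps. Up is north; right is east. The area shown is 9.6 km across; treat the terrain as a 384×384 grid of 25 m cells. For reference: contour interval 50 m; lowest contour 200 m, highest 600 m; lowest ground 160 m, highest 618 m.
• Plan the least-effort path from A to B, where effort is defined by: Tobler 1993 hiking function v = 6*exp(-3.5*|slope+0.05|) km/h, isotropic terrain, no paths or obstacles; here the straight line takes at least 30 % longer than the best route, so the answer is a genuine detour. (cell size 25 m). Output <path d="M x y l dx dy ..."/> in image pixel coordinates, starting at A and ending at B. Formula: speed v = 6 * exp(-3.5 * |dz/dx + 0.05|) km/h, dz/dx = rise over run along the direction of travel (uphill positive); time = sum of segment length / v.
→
<path d="M287 263l27 13 55 0 15-7 17-17 9-4 13 0 12 6 17 0 9-5 13 0"/>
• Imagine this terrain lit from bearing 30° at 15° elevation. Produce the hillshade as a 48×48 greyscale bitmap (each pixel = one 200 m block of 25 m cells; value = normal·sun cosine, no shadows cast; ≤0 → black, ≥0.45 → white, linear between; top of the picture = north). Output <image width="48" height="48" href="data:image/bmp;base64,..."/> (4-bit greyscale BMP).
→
<image width="48" height="48" href="data:image/bmp;base64,Qk32BAAAAAAAAHYAAAAoAAAAMAAAADAAAAABAAQAAAAAAIAEAAATCwAAEwsAABAAAAAAAAAAAAAAABEREQAiIiIAMzMzAERERABVVVUAZmZmAHd3dwCIiIgAmZmZAKqqqgC7u7sAzMzMAN3d3QDu7u4A////AKqpmGVoq6l3iJmqqpmZh3iZmZmZmZmZmaqph2Z6zKh3iZqqqpmZh3iZmZmZmZmZmaqYd3m97Kd3mru7upmZh3iZiIiIiIiIdqqqq87/25iKvdy7qpmZiImYd2ZlVWZUM6vMze7cqYms3+3KmZmZiJmYd3ZlREMyM7zLu7qZmIm87+25mZmZmZmYiZqZh2VWecuGZ4iIiHm87tuZmZmZmZmZq8zMy7qrzKhCNVVWZ4rN7smZmZmZmIiavMzM3cy7qWMSRURnirze7KmZmZmZh2eJqqqqu6l1RCElZmis3d3u2pmZmZmYdVZ4mZmZmGQyMxJXiJzv7t3cqZmZmZmYZVZ3iZmZdTM0Z0aImt//7MzLmZmZmZmYZWZmeJmXUzRnmXiJvf/9uqqpmZmZmZmYdmZneIh1M0Z4mYiKz//KmIiZmZmZmZmYd3d4iHZTNGd4iIib3tuYh3eJmZmZmZmYiImamXZVeJmImaq93Kh3d3eJmZmZmZmZiZq8upiJq7qZq93u25d4h3iqmZmZmZmZmaq8y6mau6mazO//7KmZmJq7qZmZmZmZmZmru6mqqoiazf///czLqaq7mZmZmZmZmIiruqqqmYeavP//3d3cqqq6mZmZmZmZmYmrqZmqmHeKqu7cu7zLuqu6mZmZmZmZmZmpd4mZmHeJqruqmqu7u7y6mZmZmZmZmZmGVXiIh2eKqqmZmZqqq8y6mZmZmZmZmZh1RXh3dmiaupmZmZmZq7upmZmYiHeIiJh1V4iHd4mru5mYiZmZmZmIiJh2VURWZnh2aKqYiZq7qZmIiZmYh2ZmZ3YyIiIhAkd2ebqZmaqqmZmIiZmIZVVUVUIRIiEAACZmeaqZmZmZmYiIiIh3Znd2VCEkVCAAAEZUV4d3eIiIiIh3d3dlaJmYdURnYwAAJodBEzIjRWZmd3ZlVVQ0aJiHd3eGIAAFrLYgAAABIzM0VVQyMzIkZ2VVZ4dRAABr7rYQAAATRDMzRDIRIzM1dlMjRlMAABe+7ZUiJFZ3dlRVVSERNERnh0ISNCAAAXvNyoVWibzLqHd4dzMjZmZ4h0ITRAAAOLy7qXZ5ve7typmqmURGiHZ4dTIlZBAEnMy6qXaKzu/+3Mu6q1V4mXZmVCJHhjJIzcu6qXeL3u7u7cy7zHeJqXZVQiNohkNpzLu7qXec3u7dzLu8zYiJmHVUQ0V4dTNpu6qqqYit7tzLqqq8y3d2ZkREVmd2UxNpqqqqqYm+/supmZq7qVQyIQEkeIh2QiR5mZmaqZrf7Kh3eJmYdhAAAAAmmYdlQ0aJmYiZmaveynZVVmZURAAAAAJqunVVVWeJmZmZmrzcp1MzREMzRQASNFi9yEMzRXiaqqmZqrzLhjIjVURFZyNGeb3tlBESRXiaqqu7u7u6hUNGh3Z4iFZ4q97aUQE0Vomrq8zMu7qphlaKupiJiIiJq7ynMSV3iau7vN3cy7qZh3m8y5mYiJmZmZmWRGiZqru7ze3LuqmZiIq8upmYd5mZmJmHVomqqru7zdy6qpmZiIq7qZmIdw=="/>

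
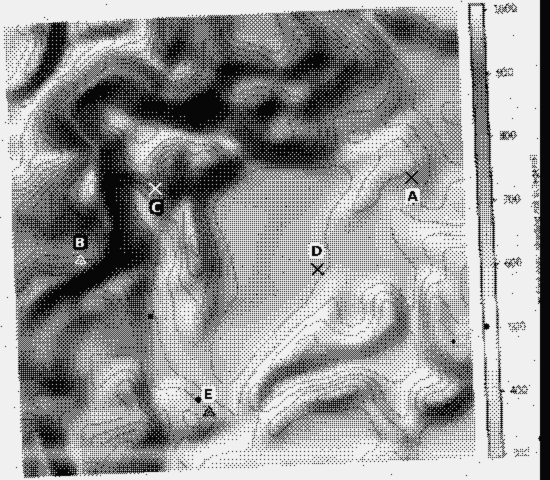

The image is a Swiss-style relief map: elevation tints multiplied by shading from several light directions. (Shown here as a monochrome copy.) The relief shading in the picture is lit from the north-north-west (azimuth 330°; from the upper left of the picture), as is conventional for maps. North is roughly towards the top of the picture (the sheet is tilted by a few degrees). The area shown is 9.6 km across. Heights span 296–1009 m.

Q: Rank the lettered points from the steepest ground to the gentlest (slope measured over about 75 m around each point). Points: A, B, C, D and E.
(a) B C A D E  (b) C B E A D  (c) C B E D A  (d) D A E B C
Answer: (b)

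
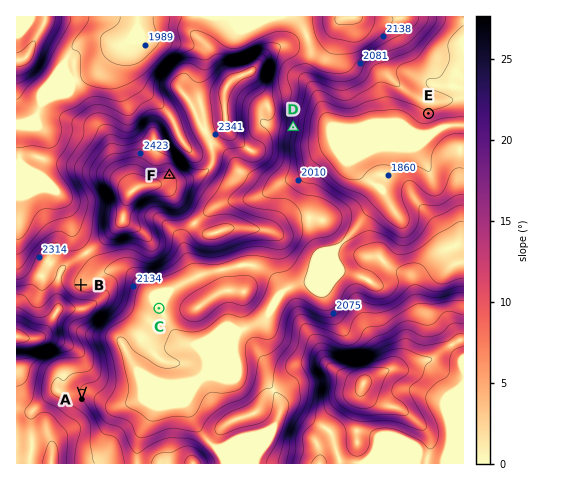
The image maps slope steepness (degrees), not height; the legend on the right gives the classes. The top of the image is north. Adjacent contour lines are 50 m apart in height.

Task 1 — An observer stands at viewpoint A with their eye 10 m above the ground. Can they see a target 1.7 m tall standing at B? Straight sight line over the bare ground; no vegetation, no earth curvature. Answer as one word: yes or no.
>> no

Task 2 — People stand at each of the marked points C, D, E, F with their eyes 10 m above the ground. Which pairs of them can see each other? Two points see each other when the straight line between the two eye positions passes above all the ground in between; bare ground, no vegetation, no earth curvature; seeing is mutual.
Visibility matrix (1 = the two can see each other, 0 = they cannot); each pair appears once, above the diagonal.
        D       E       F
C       0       0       0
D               1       0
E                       1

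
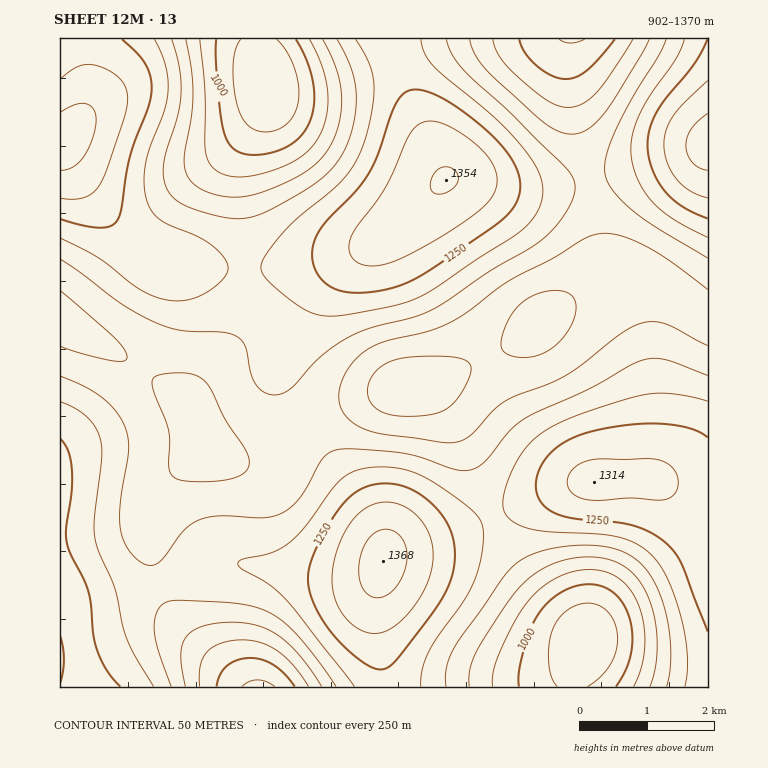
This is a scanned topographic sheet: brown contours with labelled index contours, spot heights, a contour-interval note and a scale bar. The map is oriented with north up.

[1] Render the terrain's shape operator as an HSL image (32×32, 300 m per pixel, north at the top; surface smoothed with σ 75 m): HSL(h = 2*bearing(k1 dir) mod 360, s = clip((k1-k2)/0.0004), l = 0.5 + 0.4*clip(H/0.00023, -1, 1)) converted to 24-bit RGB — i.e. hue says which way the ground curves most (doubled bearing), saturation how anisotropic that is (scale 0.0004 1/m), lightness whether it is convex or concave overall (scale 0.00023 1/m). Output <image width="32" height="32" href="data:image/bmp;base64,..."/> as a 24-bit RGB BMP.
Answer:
<image width="32" height="32" href="data:image/bmp;base64,Qk02DAAAAAAAADYAAAAoAAAAIAAAACAAAAABABgAAAAAAAAMAAATCwAAEwsAAAAAAAAAAAAA6P5Tw+tQecRLicpb39pp4lUulwk/XgU3RAouKQgrGggrIh03ZZpKkudZo/tqt/9ztP9RleMde5Usgnwre24raGwxS2o3NXJFH3BgDExXDShEOCRWjC5Lu0Inz40p7Ok62/1utuxpcchZgLdXzIg2vwcJfAAoZAQuWg85MQw3EwozKU11XsR2neaBtPJ7yfxmz/pCqs0meYU1e3c4hoQ9aIhDP4xFN4xYJ2xYDScrDBknGBIhZygwx1cp3qtE6PFa1v+Aru9tcL5ViYZTniQnqAAmlQA3iRNOgCNuRBx2ECSMHI7QetXAr9mm0OGc4uuG4ehpuMJOeYNTdHpUhpRScKFIRJM5MnAyKD4qFRoeEBYjExggRDwruYoy6c5O6vpt2P2preWHcKBqfEd6mR5wxQh31BOPxTCyhzq8IybMAmTzIar9esbdtsrF2s+75dq33tWouLCSe4CUcHmTl5d+paJogotGTlYuJyccFxYdEBYjDx4kJEAomas03+5b4f6V3frPrdWncGupZSipkBPC3h3u4FbnunHegW7gU3nyNo//K5b/XpPfraXG28XB6dvM4tTCwq6uhYa1bHK7lnq4wG6gukJjdjY/OiguFRUeDxgkDSEmHUw1T7surfZ33P/HwPOvmryTZ1SlSRypXxDDpTPkxX7guZ7imp/qfaD2SIb/GVj/PEzbp43A2by469rK5dbFyLm3kJS8YmjEhlTJ3knU7zOp0x6BdyteLx82ERkiDCcnE21FEPYykP+Izv/Dn+tZj61OTlBrLiRsNx6GcUG3ppHCr7PUo7jfeZrmNlTuDBDoPSbXpIG/17u47eDS6uHV0sfHmZfFY1HIdyjI3xXk/xy6/xmf1A+IeClwJzNSEmxqAMB7Kv9qev97nf9+pts3hZ89QV5JIjJPITNnSnGcjrq1pcfBlbPBZnq5MTKxJxunQS23lIK51MjE7eje6+fg2tHaqJHPfzPagA7FugjO/wXN/yy5/zPF0UvbRWPQEsr6Iv/kTf+eYf9ijvVQq75rj6FeS29oIUVdHFVvNaicZ8CLgbODl5N6fF1xRT5kKi5jOk6BeKipvtK36u3e7Ojf1sTPsXTPlhHjjADLqwDY8A/8/0/295X528L0ssL4fsD/ZNb9e+fLgt2Jm894sKeSoY1+YGp7K1NsHm1yKJZlOqY9fpJKiWJAd0w5TUI7LUREL25WOMVagd6AyeO34NrEzqOuvU/KjQvGhQDCnATirTPtxH/u5ND13djz09n4i6H3eJfmm8LPpsezprigtoiUsXyDjGqTP1iBLm54MntTRHc2aWo3dVExf1U0YltBNVxGIpFLC/I8QvVahdp+ysObyH2JvzSwfQ+edAyigSTAe1TOlo3Z0M7o4t/sx7zljHnfgnzUqK/KsrfBtJ+vwoenvpKrnHy1S0S1PE6bTGuCU2xqYkpMck5EiW1IcX9TQY5jHtFfGP9PGP9NPsxWqqJqwkpTpid2dRZ8aCKBak2YaIqzgbLIssXO08bVy6TUoXvRkIfMqqbGwKDDw4a1x6HCw6rKp4PKeUbMXzq2YEueaUuOeEKFiU1onoVXc6NVPbhaJudKFv8oBtggJoEycWw8lzYqhyBAaSNfYEBzYpOYZLypZ8W3i7mxtqStw5C3s4G9noqxrpCtuIKqwoS1t626wJ3BwGLFsTW7kz6cfUyGbUF/fDeIoU5/tJZxkrtqRsVEPeEkRuoHK48OGTcSMTMXXzkcay0lXj5LU3twVLV9VsKLUrWRZpx8m410rmtnsGNkp3dln4JpnIF6qpenpJ2Ms158tS11pCRqkzNXeEJMXkBbWT9smGmVvrCcu8KckLV2kcdEms0aUnIXGSQPHSMQQEAVY2InTm48OZlAMcI9OrJOSYhaYXZUh3hOnm5JsWtItYVTqKtkdatvf62IjVtPlio4kxs8mR5BoSs5jEI8X0xKQGhtXKGRqLudw7GkuYiDw49e0p8vgWcoKykZGiESLUcVPHIdNYklMacjL7cfKpMqOmhAWWJIfHVLj39RpYddt6h1pr2Ac7ZvbZpkbyYkdxcWehgZhiAfnzooo2A7dH9SOYlkNKhnarJctI9sxlNT11lG4F8ypjooVCssOkMqMG8fIJAXG5seKLAfMLQhKIQyMFlCQ1pDbnxNeY9Ui6Ffr71ytsd1n6tbeFdDYRUZcRoVeCUZgDkhnmgttqhBd6lVQ55mNpRYT4lCjndIsUo620Qx6kEqyCMohjpMbHRRPKQ2HrQvGqk4IbIsMa0pLXQ5KEo9N1U8XoFDaJZGcqNJpcNMy8RGnGc1aSEhbBwpgCQpji4vmlZCs69cksRxcr2DWq+kTpKYV39/el1snFJnzElb4kpZ1ktpr2SIhJuIbbh1PsBXKaVIJZwrP40pMVopIDwpKFcwQos2WJ1CaJ9Jn7VGuIw4kDAmaxkqeC06g0dRlmR8lJGsrs2+r9rHjs/QYZPGSmPBSk25Y02ykVS2yWW43X2x25G9yZ7Kqqe9obOrgKOBU5FbQ4M7T3MxPFUrIEsoHG4yJZg3O5o8YJBKlpNHmFAxhRwmdBwwfVxDaItfbLiild7VxevryN7nnK/ZYHXUQEzWS0DTZEHPfUnNrWzQ25zc5Lvh2breyazSxZ2+tIqglXmGc3xoZ3FaTXBOMoJUHJZTIJJIM3w2XXA5clkscS0acBgVdiokcaJLSspjTPCYZvzFku7jq8PeoJnbcGjcQDvhSTHfZDrZcUvVj3LTwaPY4b7i4rPd25jQ1Yi6zIOotnyjlHChdG2ZbpWiULmrMrKcM4V2P19OWks4Xy8kYyAYdDIgiG44X89oXeuBUv+NOP+ZKfO6YrrMgobMemrbUjfpTifrYj7jbFnegXbasJjW3Kbc5JfP5YLE4H+114WoxISmpICufomwga7AcrPKRIbHMkmkRzeJczaDiSp1ki1enVlMjLFhgOKUdfGRXv1+Ff9kCr1tIaN4SKqhT2K0QyzLRiTcWEbaZ17ZfmvUrHrO1n3H43a653W45YW44ZW405y7s53AlLPHi8XWdKjZO1HeKRbVSBfGchfEphXO0j7HvY+Wo86Zn+OkgOmHaOxjJNgyGIM5EGkqGHIsLGtOM1RyOE6XRVe3WU67hkq6vkq1zE2Q2FeJ222W246s3q7F4MTcy8ngutLmnMnpZ4rqLh/0PQTmVAjObAjEmw7W1WHU17u60OLEzd/EqtmWltVpbq5BN3AuFmAXC1wTDU8jFVhDJXhzPGyEVkGAiTWCnTFjujNKzEVHzHVqy6WU0ce71dzg3ubt0N/unLXpR0nvPwD4XQDfawDUbwDLihTcwYvQ6OLe6ezf6NbV2savyrx+pZRUb3xINIUvFYozCHNDBmdNEGdZI0hUPyZMZSFKiyg6rUU2wndOyq93yNSYuN6tu+PDwuDUt83Uf4PHRyLRQwDDWwDJbgDcbgDsezftu7Pc5Ofn6uLh78jU7bvB3ZeevnGDnopzV7hlJMp/DaSJCHRrDERFDxgkIBAjSxsugzwtq34+wbpevtWHv+anteuvouOpmsyimaqYjmeeUiyMMQ+AOAiYTQbBVQnpdV7gwMbd5OXn7Nvh6ay18MPL7bLQ4pjOyq69ns2vUNO7H5OlF05iDBonDg0mHw8kQR4iiGsusL0ynNtInO1xrfOZre2ilNePirGEl3p7lVOKWy58KhZlIxNoMRuAPS6ibH22q8O4zcO22aOp3bKQ4r+w4qrH6a/a6tjfztvPdqe/LkWOHB1SDwsoEwgrHQ0mSSwnnJorp+Aci/4rg/9Pg/9cie9cjMpYi5xZg2NYgkloYzNyMBxfIBddJiNtP1GCZJyMl7J7vaF1zYxw6d9i3Nt1vZaA0J2i7d/U39LIoWuzWiR/NxZMGQkqFwUuHQwnW0MyprwspPIvmf9Mif9Rav8qcu0OirEjfYIsaF0wXkU0UDZGKCROGiFhIzGARViMZ4ttpaFTt4s/1KZB8vxC0OpBnblLtcVy6OKh3aiJtix9bxBiQw4/IwgrGwYtHQ8kcnA/ndo5oPlVrf9ynv9edPwXdrYchZAfc24fW1cgUlImO0oxJExQFEVlGT5/QzyJjlFkpGI5s38r5s4m"/>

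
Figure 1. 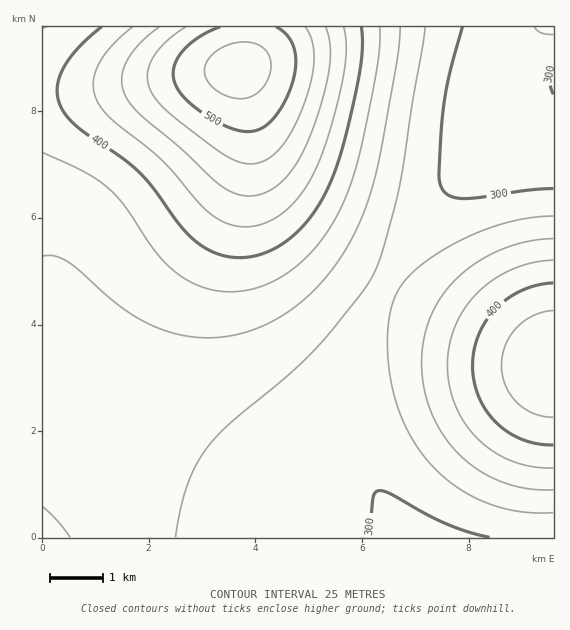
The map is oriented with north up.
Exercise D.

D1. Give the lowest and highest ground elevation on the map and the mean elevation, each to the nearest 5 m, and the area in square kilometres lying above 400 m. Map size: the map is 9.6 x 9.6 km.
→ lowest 265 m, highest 535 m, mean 365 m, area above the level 21.5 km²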